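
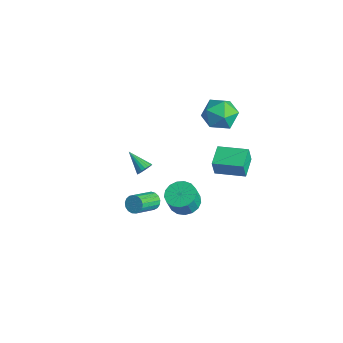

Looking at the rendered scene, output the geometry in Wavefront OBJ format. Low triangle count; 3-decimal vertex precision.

v -1.555 3.982 1.034
v -0.99 3.887 0.078
v -1.15 2.273 1.442
v -0.585 2.178 0.486
v -0.195 2.829 1.302
v -0.444 3.885 1.05
v -1.696 2.275 0.47
v -1.945 3.331 0.218
v -1.077 2.832 -0.271
v -0.149 3.175 0.244
v -1.991 2.985 1.276
v -1.063 3.328 1.791
v 3 -1.326 -1.003
v 3.779 -0.986 -1.002
v 3.939 -1.353 0.044
v 3.16 -1.694 0.043
v 3.542 -0.687 -0.861
v 3.702 -1.055 0.185
v 3.181 -0.534 -0.752
v 3.34 -0.902 0.294
v 2.778 -0.563 -0.701
v 2.938 -0.931 0.345
v 2.427 -0.767 -0.719
v 2.586 -1.135 0.327
v 2.206 -1.099 -0.802
v 2.366 -1.466 0.244
v 2.168 -1.483 -0.931
v 2.327 -1.85 0.115
v 2.32 -1.831 -1.077
v 2.48 -2.198 -0.031
v 2.628 -2.063 -1.205
v 2.788 -2.431 -0.159
v 3.021 -2.127 -1.288
v 3.181 -2.494 -0.242
v 3.41 -2.007 -1.305
v 3.569 -2.375 -0.259
v 3.704 -1.731 -1.253
v 3.864 -2.099 -0.207
v 3.838 -1.363 -1.144
v 3.997 -1.73 -0.098
v -1.993 -1.012 -3.042
v -1.725 -1.33 -2.747
v -3.167 -1.348 -2.338
v -1.713 -1.134 -2.633
v -1.756 -0.914 -2.601
v -1.847 -0.713 -2.655
v -1.966 -0.571 -2.786
v -2.09 -0.517 -2.968
v -2.195 -0.56 -3.164
v -2.26 -0.693 -3.336
v -2.272 -0.889 -3.45
v -2.229 -1.109 -3.483
v -2.139 -1.31 -3.429
v -2.02 -1.452 -3.297
v -1.895 -1.507 -3.116
v -1.79 -1.463 -2.919
v 2.639 0.618 0.149
v 2.667 0.424 1.13
v 1.713 1.493 0.348
v 1.74 1.299 1.329
v 3.8 1.801 0.351
v 3.827 1.607 1.332
v 2.873 2.676 0.55
v 2.901 2.482 1.531
v 2.949 -3.245 0.085
v 3.456 -3.17 -0.084
v 3.918 -4.42 0.745
v 3.411 -4.495 0.915
v 3.442 -3.031 0.133
v 3.904 -4.281 0.963
v 3.316 -2.941 0.34
v 3.778 -4.191 1.169
v 3.105 -2.92 0.488
v 3.567 -4.171 1.317
v 2.858 -2.974 0.544
v 3.32 -4.225 1.373
v 2.632 -3.09 0.495
v 3.094 -4.341 1.324
v 2.479 -3.242 0.352
v 2.941 -4.492 1.181
v 2.434 -3.394 0.148
v 2.896 -4.644 0.977
v 2.506 -3.512 -0.07
v 2.968 -4.762 0.759
v 2.68 -3.568 -0.253
v 3.142 -4.819 0.576
v 2.916 -3.551 -0.358
v 3.378 -4.802 0.471
v 3.159 -3.464 -0.361
v 3.621 -4.714 0.468
v 3.354 -3.326 -0.263
v 3.816 -4.576 0.567
f 1 12 6
f 1 6 2
f 1 2 8
f 1 8 11
f 1 11 12
f 2 6 10
f 6 12 5
f 12 11 3
f 11 8 7
f 8 2 9
f 4 10 5
f 4 5 3
f 4 3 7
f 4 7 9
f 4 9 10
f 5 10 6
f 3 5 12
f 7 3 11
f 9 7 8
f 10 9 2
f 14 13 17
f 14 17 15
f 15 17 18
f 15 18 16
f 17 13 19
f 17 19 18
f 18 19 20
f 18 20 16
f 19 13 21
f 19 21 20
f 20 21 22
f 20 22 16
f 21 13 23
f 21 23 22
f 22 23 24
f 22 24 16
f 23 13 25
f 23 25 24
f 24 25 26
f 24 26 16
f 25 13 27
f 25 27 26
f 26 27 28
f 26 28 16
f 27 13 29
f 27 29 28
f 28 29 30
f 28 30 16
f 29 13 31
f 29 31 30
f 30 31 32
f 30 32 16
f 31 13 33
f 31 33 32
f 32 33 34
f 32 34 16
f 33 13 35
f 33 35 34
f 34 35 36
f 34 36 16
f 35 13 37
f 35 37 36
f 36 37 38
f 36 38 16
f 37 13 39
f 37 39 38
f 38 39 40
f 38 40 16
f 39 13 14
f 39 14 40
f 40 14 15
f 40 15 16
f 42 41 44
f 42 44 43
f 44 41 45
f 44 45 43
f 45 41 46
f 45 46 43
f 46 41 47
f 46 47 43
f 47 41 48
f 47 48 43
f 48 41 49
f 48 49 43
f 49 41 50
f 49 50 43
f 50 41 51
f 50 51 43
f 51 41 52
f 51 52 43
f 52 41 53
f 52 53 43
f 53 41 54
f 53 54 43
f 54 41 55
f 54 55 43
f 55 41 56
f 55 56 43
f 56 41 42
f 56 42 43
f 58 60 57
f 61 58 57
f 57 60 59
f 59 61 57
f 58 64 60
f 62 58 61
f 62 64 58
f 60 64 59
f 63 61 59
f 59 64 63
f 63 62 61
f 64 62 63
f 66 65 69
f 66 69 67
f 67 69 70
f 67 70 68
f 69 65 71
f 69 71 70
f 70 71 72
f 70 72 68
f 71 65 73
f 71 73 72
f 72 73 74
f 72 74 68
f 73 65 75
f 73 75 74
f 74 75 76
f 74 76 68
f 75 65 77
f 75 77 76
f 76 77 78
f 76 78 68
f 77 65 79
f 77 79 78
f 78 79 80
f 78 80 68
f 79 65 81
f 79 81 80
f 80 81 82
f 80 82 68
f 81 65 83
f 81 83 82
f 82 83 84
f 82 84 68
f 83 65 85
f 83 85 84
f 84 85 86
f 84 86 68
f 85 65 87
f 85 87 86
f 86 87 88
f 86 88 68
f 87 65 89
f 87 89 88
f 88 89 90
f 88 90 68
f 89 65 91
f 89 91 90
f 90 91 92
f 90 92 68
f 91 65 66
f 91 66 92
f 92 66 67
f 92 67 68



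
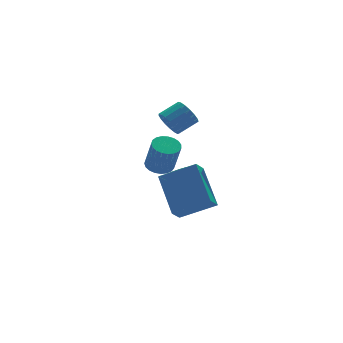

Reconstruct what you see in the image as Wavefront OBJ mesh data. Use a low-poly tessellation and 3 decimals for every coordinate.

v -1.073 -1.209 -4.466
v -0.424 -1.324 -4.262
v -0.638 -0.025 -2.85
v -1.287 0.089 -3.054
v -0.396 -1.08 -4.482
v -0.609 0.219 -3.071
v -0.522 -0.865 -4.699
v -0.736 0.434 -3.288
v -0.775 -0.73 -4.862
v -0.989 0.569 -3.451
v -1.097 -0.704 -4.935
v -1.31 0.595 -3.523
v -1.412 -0.794 -4.9
v -1.626 0.505 -3.488
v -1.65 -0.979 -4.765
v -1.864 0.32 -3.354
v -1.756 -1.217 -4.562
v -1.97 0.082 -3.151
v -1.706 -1.453 -4.337
v -1.919 -0.154 -2.926
v -1.51 -1.634 -4.141
v -1.724 -0.335 -2.73
v -1.214 -1.717 -4.02
v -1.428 -0.418 -2.609
v -0.886 -1.684 -4.001
v -1.1 -0.385 -2.589
v -0.601 -1.542 -4.088
v -0.815 -0.243 -2.677
v -3.663 -4.252 -2.865
v -3.462 -2.517 -1.56
v -3.136 -3.883 -3.436
v -2.936 -2.148 -2.132
v -2.264 -5.012 -2.068
v -2.064 -3.277 -0.764
v -1.738 -4.643 -2.64
v -1.537 -2.908 -1.335
v -3.791 -3.323 -0.392
v -3.281 -2.97 -0.277
v -3.22 -3.524 1.148
v -3.729 -3.877 1.032
v -3.476 -2.81 -0.206
v -3.415 -3.364 1.218
v -3.725 -2.738 -0.168
v -3.664 -3.292 1.257
v -3.985 -2.768 -0.168
v -3.924 -3.321 1.257
v -4.212 -2.893 -0.207
v -4.151 -3.447 1.218
v -4.366 -3.093 -0.278
v -4.305 -3.647 1.147
v -4.42 -3.333 -0.369
v -4.359 -3.886 1.056
v -4.365 -3.571 -0.464
v -4.304 -4.124 0.961
v -4.212 -3.766 -0.546
v -4.15 -4.32 0.878
v -3.985 -3.884 -0.602
v -3.924 -4.438 0.823
v -3.724 -3.906 -0.622
v -3.663 -4.46 0.803
v -3.476 -3.827 -0.602
v -3.414 -4.381 0.823
v -3.281 -3.661 -0.546
v -3.22 -4.214 0.879
v -3.175 -3.436 -0.463
v -3.114 -3.99 0.962
v -3.175 -3.192 -0.368
v -3.114 -3.746 1.057
v -1.076 1.413 -0.708
v -0.753 1.165 -1.302
v 0.239 1.22 -0.786
v -0.084 1.467 -0.192
v -0.75 1.507 -1.344
v 0.242 1.562 -0.827
v -0.822 1.828 -1.239
v 0.17 1.882 -0.723
v -0.953 2.053 -1.013
v 0.04 2.108 -0.497
v -1.111 2.132 -0.718
v -0.119 2.187 -0.201
v -1.261 2.046 -0.42
v -0.269 2.1 0.097
v -1.369 1.815 -0.188
v -0.377 1.869 0.329
v -1.41 1.491 -0.075
v -0.418 1.546 0.441
v -1.374 1.15 -0.108
v -0.382 1.205 0.409
v -1.27 0.869 -0.278
v -0.278 0.924 0.239
v -1.122 0.712 -0.547
v -0.13 0.767 -0.03
v -0.963 0.716 -0.852
v 0.029 0.771 -0.335
v -0.83 0.88 -1.125
v 0.163 0.934 -0.608
f 2 1 5
f 2 5 3
f 3 5 6
f 3 6 4
f 5 1 7
f 5 7 6
f 6 7 8
f 6 8 4
f 7 1 9
f 7 9 8
f 8 9 10
f 8 10 4
f 9 1 11
f 9 11 10
f 10 11 12
f 10 12 4
f 11 1 13
f 11 13 12
f 12 13 14
f 12 14 4
f 13 1 15
f 13 15 14
f 14 15 16
f 14 16 4
f 15 1 17
f 15 17 16
f 16 17 18
f 16 18 4
f 17 1 19
f 17 19 18
f 18 19 20
f 18 20 4
f 19 1 21
f 19 21 20
f 20 21 22
f 20 22 4
f 21 1 23
f 21 23 22
f 22 23 24
f 22 24 4
f 23 1 25
f 23 25 24
f 24 25 26
f 24 26 4
f 25 1 27
f 25 27 26
f 26 27 28
f 26 28 4
f 27 1 2
f 27 2 28
f 28 2 3
f 28 3 4
f 30 32 29
f 33 30 29
f 29 32 31
f 31 33 29
f 30 36 32
f 34 30 33
f 34 36 30
f 32 36 31
f 35 33 31
f 31 36 35
f 35 34 33
f 36 34 35
f 38 37 41
f 38 41 39
f 39 41 42
f 39 42 40
f 41 37 43
f 41 43 42
f 42 43 44
f 42 44 40
f 43 37 45
f 43 45 44
f 44 45 46
f 44 46 40
f 45 37 47
f 45 47 46
f 46 47 48
f 46 48 40
f 47 37 49
f 47 49 48
f 48 49 50
f 48 50 40
f 49 37 51
f 49 51 50
f 50 51 52
f 50 52 40
f 51 37 53
f 51 53 52
f 52 53 54
f 52 54 40
f 53 37 55
f 53 55 54
f 54 55 56
f 54 56 40
f 55 37 57
f 55 57 56
f 56 57 58
f 56 58 40
f 57 37 59
f 57 59 58
f 58 59 60
f 58 60 40
f 59 37 61
f 59 61 60
f 60 61 62
f 60 62 40
f 61 37 63
f 61 63 62
f 62 63 64
f 62 64 40
f 63 37 65
f 63 65 64
f 64 65 66
f 64 66 40
f 65 37 67
f 65 67 66
f 66 67 68
f 66 68 40
f 67 37 38
f 67 38 68
f 68 38 39
f 68 39 40
f 70 69 73
f 70 73 71
f 71 73 74
f 71 74 72
f 73 69 75
f 73 75 74
f 74 75 76
f 74 76 72
f 75 69 77
f 75 77 76
f 76 77 78
f 76 78 72
f 77 69 79
f 77 79 78
f 78 79 80
f 78 80 72
f 79 69 81
f 79 81 80
f 80 81 82
f 80 82 72
f 81 69 83
f 81 83 82
f 82 83 84
f 82 84 72
f 83 69 85
f 83 85 84
f 84 85 86
f 84 86 72
f 85 69 87
f 85 87 86
f 86 87 88
f 86 88 72
f 87 69 89
f 87 89 88
f 88 89 90
f 88 90 72
f 89 69 91
f 89 91 90
f 90 91 92
f 90 92 72
f 91 69 93
f 91 93 92
f 92 93 94
f 92 94 72
f 93 69 95
f 93 95 94
f 94 95 96
f 94 96 72
f 95 69 70
f 95 70 96
f 96 70 71
f 96 71 72



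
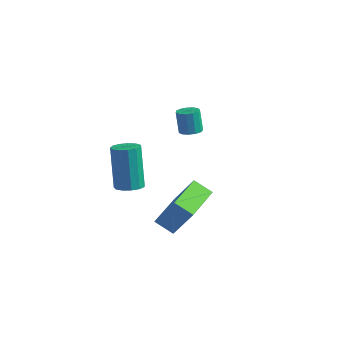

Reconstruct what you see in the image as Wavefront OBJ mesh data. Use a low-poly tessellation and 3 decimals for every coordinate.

v 1.617 -3.644 -0.872
v 2.064 -4.036 -0.695
v 1.589 -3.688 1.269
v 1.143 -3.296 1.092
v 2.212 -3.72 -0.715
v 1.738 -3.372 1.249
v 2.171 -3.38 -0.785
v 1.697 -3.032 1.179
v 1.955 -3.124 -0.882
v 1.48 -2.776 1.081
v 1.631 -3.033 -0.977
v 1.157 -2.685 0.987
v 1.303 -3.136 -1.038
v 0.828 -2.788 0.926
v 1.074 -3.4 -1.046
v 0.6 -3.052 0.918
v 1.018 -3.742 -0.999
v 0.544 -3.394 0.965
v 1.152 -4.052 -0.912
v 0.678 -3.704 1.052
v 1.434 -4.233 -0.812
v 0.96 -3.885 1.152
v 1.774 -4.227 -0.731
v 1.299 -3.879 1.233
v 0.093 2.008 -0.915
v 0.599 2.061 -0.807
v 0.353 2.144 0.303
v -0.153 2.092 0.195
v 0.495 2.332 -0.85
v 0.249 2.415 0.26
v 0.263 2.5 -0.914
v 0.018 2.583 0.196
v -0.022 2.512 -0.978
v -0.268 2.595 0.132
v -0.272 2.364 -1.022
v -0.517 2.447 0.088
v -0.405 2.103 -1.032
v -0.65 2.186 0.078
v -0.38 1.812 -1.005
v -0.626 1.896 0.105
v -0.206 1.584 -0.949
v -0.451 1.667 0.161
v 0.064 1.49 -0.883
v -0.182 1.573 0.227
v 0.343 1.561 -0.826
v 0.097 1.644 0.284
v 0.542 1.774 -0.798
v 0.296 1.857 0.312
v 2.347 -2.993 -2.972
v 3.18 -2.765 -1.602
v 1.728 -1.008 -2.927
v 2.561 -0.779 -1.556
v 3.119 -2.741 -3.484
v 3.952 -2.512 -2.113
v 2.5 -0.755 -3.438
v 3.333 -0.527 -2.068
f 2 1 5
f 2 5 3
f 3 5 6
f 3 6 4
f 5 1 7
f 5 7 6
f 6 7 8
f 6 8 4
f 7 1 9
f 7 9 8
f 8 9 10
f 8 10 4
f 9 1 11
f 9 11 10
f 10 11 12
f 10 12 4
f 11 1 13
f 11 13 12
f 12 13 14
f 12 14 4
f 13 1 15
f 13 15 14
f 14 15 16
f 14 16 4
f 15 1 17
f 15 17 16
f 16 17 18
f 16 18 4
f 17 1 19
f 17 19 18
f 18 19 20
f 18 20 4
f 19 1 21
f 19 21 20
f 20 21 22
f 20 22 4
f 21 1 23
f 21 23 22
f 22 23 24
f 22 24 4
f 23 1 2
f 23 2 24
f 24 2 3
f 24 3 4
f 26 25 29
f 26 29 27
f 27 29 30
f 27 30 28
f 29 25 31
f 29 31 30
f 30 31 32
f 30 32 28
f 31 25 33
f 31 33 32
f 32 33 34
f 32 34 28
f 33 25 35
f 33 35 34
f 34 35 36
f 34 36 28
f 35 25 37
f 35 37 36
f 36 37 38
f 36 38 28
f 37 25 39
f 37 39 38
f 38 39 40
f 38 40 28
f 39 25 41
f 39 41 40
f 40 41 42
f 40 42 28
f 41 25 43
f 41 43 42
f 42 43 44
f 42 44 28
f 43 25 45
f 43 45 44
f 44 45 46
f 44 46 28
f 45 25 47
f 45 47 46
f 46 47 48
f 46 48 28
f 47 25 26
f 47 26 48
f 48 26 27
f 48 27 28
f 50 52 49
f 53 50 49
f 49 52 51
f 51 53 49
f 50 56 52
f 54 50 53
f 54 56 50
f 52 56 51
f 55 53 51
f 51 56 55
f 55 54 53
f 56 54 55



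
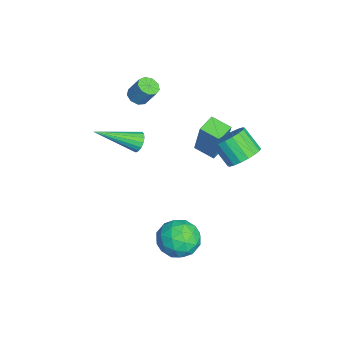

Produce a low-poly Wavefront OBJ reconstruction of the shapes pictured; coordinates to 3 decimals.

v 1.296 1.56 1.25
v 2.013 1.384 1.585
v 1.44 0.725 2.465
v 0.724 0.9 2.13
v 1.919 1.69 1.752
v 1.346 1.03 2.632
v 1.701 1.969 1.82
v 1.129 1.309 2.7
v 1.403 2.167 1.775
v 0.831 1.508 2.655
v 1.085 2.245 1.626
v 0.512 1.586 2.506
v 0.808 2.188 1.403
v 0.235 1.528 2.283
v 0.628 2.005 1.149
v 0.055 1.346 2.029
v 0.58 1.735 0.915
v 0.007 1.076 1.795
v 0.674 1.43 0.748
v 0.101 0.77 1.628
v 0.891 1.151 0.68
v 0.319 0.491 1.56
v 1.189 0.952 0.725
v 0.617 0.293 1.605
v 1.508 0.874 0.874
v 0.935 0.215 1.754
v 1.785 0.932 1.097
v 1.212 0.272 1.977
v 1.965 1.114 1.351
v 1.392 0.455 2.231
v 1.856 -0.56 -3.267
v 2.76 -0.541 -3.716
v 2.34 -1.819 -2.344
v 3.244 -1.8 -2.793
v 2.971 -1.048 -2.177
v 2.671 -0.271 -2.747
v 2.429 -2.089 -3.313
v 2.129 -1.312 -3.883
v 3.114 -1.486 -3.744
v 3.449 -0.843 -3.042
v 1.651 -1.517 -3.018
v 1.986 -0.874 -2.316
v 2.265 -0.441 -3.572
v 2.835 -1.919 -2.488
v 2.674 -1.478 -2.126
v 3.205 -1.467 -2.39
v 2.213 -0.281 -3.003
v 2.745 -0.27 -3.267
v 2.869 -0.568 -2.363
v 2.355 -2.09 -2.793
v 2.887 -2.079 -3.057
v 1.895 -0.893 -3.67
v 2.426 -0.882 -3.934
v 2.231 -1.792 -3.697
v 3.005 -0.985 -3.853
v 3.289 -1.724 -3.311
v 2.81 -1.895 -3.616
v 2.634 -1.438 -3.951
v 3.202 -0.607 -3.44
v 3.486 -1.346 -2.898
v 3.326 -0.904 -2.536
v 3.15 -0.447 -2.871
v 3.41 -1.162 -3.457
v 1.614 -1.014 -3.162
v 1.898 -1.753 -2.62
v 1.95 -1.913 -3.189
v 1.774 -1.456 -3.524
v 1.811 -0.636 -2.749
v 2.095 -1.375 -2.207
v 2.466 -0.922 -2.109
v 2.29 -0.465 -2.444
v 1.69 -1.198 -2.603
v -1.67 0.074 0.046
v -1.065 0.287 1.877
v -1.152 0.887 -0.22
v -0.548 1.1 1.611
v -0.952 -0.44 -0.131
v -0.348 -0.227 1.7
v -0.435 0.373 -0.397
v 0.17 0.586 1.434
v -3.103 -2.829 1.562
v -2.668 -3.13 1.594
v -2.402 -2.652 2.49
v -2.837 -2.351 2.458
v -2.595 -2.826 1.41
v -2.33 -2.348 2.306
v -2.76 -2.524 1.297
v -2.495 -2.045 2.194
v -3.085 -2.364 1.308
v -2.82 -1.886 2.205
v -3.419 -2.422 1.438
v -3.153 -1.944 2.334
v -3.604 -2.671 1.626
v -3.339 -2.192 2.522
v -3.555 -2.993 1.783
v -3.29 -2.515 2.68
v -3.294 -3.239 1.837
v -3.029 -2.761 2.734
v -2.944 -3.293 1.763
v -2.678 -2.815 2.659
v -1.396 -2.812 -0.099
v -0.982 -2.923 -0.429
v -1.124 -4.708 0.879
v -0.871 -2.804 -0.228
v -0.881 -2.686 0.002
v -1.008 -2.598 0.209
v -1.224 -2.558 0.345
v -1.479 -2.577 0.38
v -1.716 -2.65 0.304
v -1.879 -2.76 0.137
v -1.931 -2.882 -0.085
v -1.861 -2.988 -0.31
v -1.684 -3.054 -0.487
v -1.441 -3.064 -0.575
v -1.188 -3.017 -0.554
f 2 1 5
f 2 5 3
f 3 5 6
f 3 6 4
f 5 1 7
f 5 7 6
f 6 7 8
f 6 8 4
f 7 1 9
f 7 9 8
f 8 9 10
f 8 10 4
f 9 1 11
f 9 11 10
f 10 11 12
f 10 12 4
f 11 1 13
f 11 13 12
f 12 13 14
f 12 14 4
f 13 1 15
f 13 15 14
f 14 15 16
f 14 16 4
f 15 1 17
f 15 17 16
f 16 17 18
f 16 18 4
f 17 1 19
f 17 19 18
f 18 19 20
f 18 20 4
f 19 1 21
f 19 21 20
f 20 21 22
f 20 22 4
f 21 1 23
f 21 23 22
f 22 23 24
f 22 24 4
f 23 1 25
f 23 25 24
f 24 25 26
f 24 26 4
f 25 1 27
f 25 27 26
f 26 27 28
f 26 28 4
f 27 1 29
f 27 29 28
f 28 29 30
f 28 30 4
f 29 1 2
f 29 2 30
f 30 2 3
f 30 3 4
f 31 68 47
f 68 42 71
f 47 71 36
f 68 71 47
f 31 47 43
f 47 36 48
f 43 48 32
f 47 48 43
f 31 43 52
f 43 32 53
f 52 53 38
f 43 53 52
f 31 52 64
f 52 38 67
f 64 67 41
f 52 67 64
f 31 64 68
f 64 41 72
f 68 72 42
f 64 72 68
f 32 48 59
f 48 36 62
f 59 62 40
f 48 62 59
f 36 71 49
f 71 42 70
f 49 70 35
f 71 70 49
f 42 72 69
f 72 41 65
f 69 65 33
f 72 65 69
f 41 67 66
f 67 38 54
f 66 54 37
f 67 54 66
f 38 53 58
f 53 32 55
f 58 55 39
f 53 55 58
f 34 60 46
f 60 40 61
f 46 61 35
f 60 61 46
f 34 46 44
f 46 35 45
f 44 45 33
f 46 45 44
f 34 44 51
f 44 33 50
f 51 50 37
f 44 50 51
f 34 51 56
f 51 37 57
f 56 57 39
f 51 57 56
f 34 56 60
f 56 39 63
f 60 63 40
f 56 63 60
f 35 61 49
f 61 40 62
f 49 62 36
f 61 62 49
f 33 45 69
f 45 35 70
f 69 70 42
f 45 70 69
f 37 50 66
f 50 33 65
f 66 65 41
f 50 65 66
f 39 57 58
f 57 37 54
f 58 54 38
f 57 54 58
f 40 63 59
f 63 39 55
f 59 55 32
f 63 55 59
f 74 76 73
f 77 74 73
f 73 76 75
f 75 77 73
f 74 80 76
f 78 74 77
f 78 80 74
f 76 80 75
f 79 77 75
f 75 80 79
f 79 78 77
f 80 78 79
f 82 81 85
f 82 85 83
f 83 85 86
f 83 86 84
f 85 81 87
f 85 87 86
f 86 87 88
f 86 88 84
f 87 81 89
f 87 89 88
f 88 89 90
f 88 90 84
f 89 81 91
f 89 91 90
f 90 91 92
f 90 92 84
f 91 81 93
f 91 93 92
f 92 93 94
f 92 94 84
f 93 81 95
f 93 95 94
f 94 95 96
f 94 96 84
f 95 81 97
f 95 97 96
f 96 97 98
f 96 98 84
f 97 81 99
f 97 99 98
f 98 99 100
f 98 100 84
f 99 81 82
f 99 82 100
f 100 82 83
f 100 83 84
f 102 101 104
f 102 104 103
f 104 101 105
f 104 105 103
f 105 101 106
f 105 106 103
f 106 101 107
f 106 107 103
f 107 101 108
f 107 108 103
f 108 101 109
f 108 109 103
f 109 101 110
f 109 110 103
f 110 101 111
f 110 111 103
f 111 101 112
f 111 112 103
f 112 101 113
f 112 113 103
f 113 101 114
f 113 114 103
f 114 101 115
f 114 115 103
f 115 101 102
f 115 102 103



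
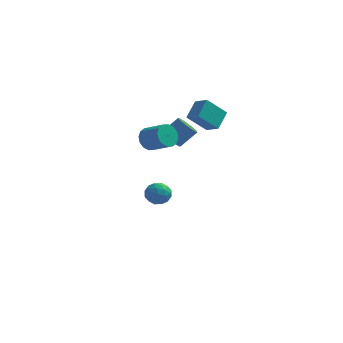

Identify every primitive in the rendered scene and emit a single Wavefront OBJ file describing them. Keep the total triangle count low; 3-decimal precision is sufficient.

v 1.885 0.286 2.024
v 2.284 -0.337 1.993
v 3.154 0.172 2.965
v 2.755 0.794 2.996
v 2.441 -0.105 1.731
v 3.311 0.403 2.704
v 2.45 0.231 1.548
v 3.319 0.74 2.521
v 2.307 0.582 1.492
v 3.176 1.091 2.465
v 2.051 0.854 1.579
v 2.92 1.362 2.552
v 1.751 0.973 1.785
v 2.62 1.482 2.757
v 1.486 0.908 2.055
v 2.356 1.417 3.027
v 1.329 0.677 2.316
v 2.199 1.185 3.289
v 1.321 0.34 2.499
v 2.19 0.849 3.472
v 1.464 -0.011 2.555
v 2.333 0.498 3.528
v 1.72 -0.282 2.468
v 2.589 0.226 3.441
v 2.02 -0.402 2.263
v 2.889 0.107 3.235
v -0.007 2.892 -3.358
v 0.585 3.493 -3.475
v 0.575 2.127 -4.345
v 1.167 2.728 -4.462
v 1.161 2.27 -3.744
v 0.801 2.743 -3.134
v 0.359 2.877 -4.686
v -0.001 3.35 -4.076
v 0.811 3.484 -4.296
v 1.307 3.109 -3.714
v -0.147 2.511 -4.106
v 0.349 2.136 -3.524
v 0.238 3.26 -3.329
v 0.922 2.36 -4.491
v 0.918 2.091 -4.068
v 1.266 2.445 -4.137
v 0.365 2.819 -3.129
v 0.713 3.172 -3.198
v 1.052 2.454 -3.356
v 0.447 2.448 -4.622
v 0.795 2.801 -4.691
v -0.106 3.175 -3.683
v 0.242 3.529 -3.752
v 0.108 3.166 -4.464
v 0.719 3.607 -3.881
v 1.061 3.158 -4.462
v 0.586 3.245 -4.593
v 0.374 3.523 -4.234
v 1.01 3.387 -3.539
v 1.352 2.937 -4.119
v 1.349 2.668 -3.697
v 1.137 2.946 -3.338
v 1.143 3.382 -4.021
v -0.192 2.683 -3.701
v 0.15 2.233 -4.281
v 0.023 2.674 -4.482
v -0.189 2.952 -4.123
v 0.099 2.462 -3.358
v 0.441 2.013 -3.939
v 0.786 2.097 -3.586
v 0.574 2.375 -3.227
v 0.017 2.238 -3.799
v 1.267 -2.415 3.337
v 1.718 -2.238 2.713
v 2.884 -2.787 3.4
v 2.433 -2.965 4.023
v 1.734 -1.906 2.952
v 2.899 -2.456 3.639
v 1.624 -1.711 3.295
v 2.789 -2.261 3.981
v 1.419 -1.705 3.648
v 2.584 -2.255 4.335
v 1.173 -1.889 3.918
v 2.338 -2.439 4.605
v 0.952 -2.214 4.033
v 2.118 -2.764 4.719
v 0.816 -2.593 3.96
v 1.982 -3.142 4.647
v 0.801 -2.924 3.721
v 1.966 -3.474 4.408
v 0.911 -3.119 3.379
v 2.076 -3.669 4.065
v 1.116 -3.125 3.025
v 2.281 -3.675 3.712
v 1.362 -2.941 2.755
v 2.527 -3.491 3.442
v 1.582 -2.616 2.641
v 2.748 -3.166 3.327
v 3.383 0.596 3.885
v 3.663 1.689 4.663
v 2.611 1.112 3.439
v 2.891 2.204 4.217
v 4.429 1.156 2.723
v 4.709 2.248 3.501
v 3.657 1.671 2.277
v 3.937 2.764 3.055
f 2 1 5
f 2 5 3
f 3 5 6
f 3 6 4
f 5 1 7
f 5 7 6
f 6 7 8
f 6 8 4
f 7 1 9
f 7 9 8
f 8 9 10
f 8 10 4
f 9 1 11
f 9 11 10
f 10 11 12
f 10 12 4
f 11 1 13
f 11 13 12
f 12 13 14
f 12 14 4
f 13 1 15
f 13 15 14
f 14 15 16
f 14 16 4
f 15 1 17
f 15 17 16
f 16 17 18
f 16 18 4
f 17 1 19
f 17 19 18
f 18 19 20
f 18 20 4
f 19 1 21
f 19 21 20
f 20 21 22
f 20 22 4
f 21 1 23
f 21 23 22
f 22 23 24
f 22 24 4
f 23 1 25
f 23 25 24
f 24 25 26
f 24 26 4
f 25 1 2
f 25 2 26
f 26 2 3
f 26 3 4
f 27 64 43
f 64 38 67
f 43 67 32
f 64 67 43
f 27 43 39
f 43 32 44
f 39 44 28
f 43 44 39
f 27 39 48
f 39 28 49
f 48 49 34
f 39 49 48
f 27 48 60
f 48 34 63
f 60 63 37
f 48 63 60
f 27 60 64
f 60 37 68
f 64 68 38
f 60 68 64
f 28 44 55
f 44 32 58
f 55 58 36
f 44 58 55
f 32 67 45
f 67 38 66
f 45 66 31
f 67 66 45
f 38 68 65
f 68 37 61
f 65 61 29
f 68 61 65
f 37 63 62
f 63 34 50
f 62 50 33
f 63 50 62
f 34 49 54
f 49 28 51
f 54 51 35
f 49 51 54
f 30 56 42
f 56 36 57
f 42 57 31
f 56 57 42
f 30 42 40
f 42 31 41
f 40 41 29
f 42 41 40
f 30 40 47
f 40 29 46
f 47 46 33
f 40 46 47
f 30 47 52
f 47 33 53
f 52 53 35
f 47 53 52
f 30 52 56
f 52 35 59
f 56 59 36
f 52 59 56
f 31 57 45
f 57 36 58
f 45 58 32
f 57 58 45
f 29 41 65
f 41 31 66
f 65 66 38
f 41 66 65
f 33 46 62
f 46 29 61
f 62 61 37
f 46 61 62
f 35 53 54
f 53 33 50
f 54 50 34
f 53 50 54
f 36 59 55
f 59 35 51
f 55 51 28
f 59 51 55
f 70 69 73
f 70 73 71
f 71 73 74
f 71 74 72
f 73 69 75
f 73 75 74
f 74 75 76
f 74 76 72
f 75 69 77
f 75 77 76
f 76 77 78
f 76 78 72
f 77 69 79
f 77 79 78
f 78 79 80
f 78 80 72
f 79 69 81
f 79 81 80
f 80 81 82
f 80 82 72
f 81 69 83
f 81 83 82
f 82 83 84
f 82 84 72
f 83 69 85
f 83 85 84
f 84 85 86
f 84 86 72
f 85 69 87
f 85 87 86
f 86 87 88
f 86 88 72
f 87 69 89
f 87 89 88
f 88 89 90
f 88 90 72
f 89 69 91
f 89 91 90
f 90 91 92
f 90 92 72
f 91 69 93
f 91 93 92
f 92 93 94
f 92 94 72
f 93 69 70
f 93 70 94
f 94 70 71
f 94 71 72
f 96 98 95
f 99 96 95
f 95 98 97
f 97 99 95
f 96 102 98
f 100 96 99
f 100 102 96
f 98 102 97
f 101 99 97
f 97 102 101
f 101 100 99
f 102 100 101



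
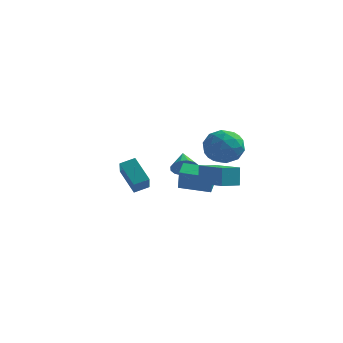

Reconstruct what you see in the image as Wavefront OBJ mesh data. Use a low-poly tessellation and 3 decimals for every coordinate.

v 0.403 -1.178 -2.834
v 0.597 -1.558 -1.501
v 0.291 -0.159 -2.528
v 0.485 -0.539 -1.195
v 2.215 -0.921 -3.025
v 2.409 -1.301 -1.692
v 2.103 0.098 -2.719
v 2.297 -0.282 -1.386
v -3.473 2.313 -5.282
v -3.092 1.271 -4.158
v -4.641 3.156 -4.104
v -4.26 2.113 -2.98
v -2.74 2.907 -4.98
v -2.359 1.864 -3.856
v -3.908 3.749 -3.802
v -3.527 2.707 -2.678
v 0.169 0.631 -2.096
v 0.634 1.086 -2.578
v -0.329 1.789 -1.484
v 0.273 1.041 -2.787
v -0.116 0.886 -2.81
v -0.429 0.663 -2.642
v -0.581 0.432 -2.327
v -0.533 0.253 -1.951
v -0.297 0.177 -1.613
v 0.064 0.222 -1.405
v 0.453 0.376 -1.382
v 0.766 0.6 -1.55
v 0.919 0.831 -1.864
v 0.87 1.009 -2.24
v 2.956 -0.406 0.57
v 3.745 -0.777 1.422
v 2.475 -2.283 0.198
v 3.264 -2.654 1.05
v 2.248 -2.062 1.376
v 2.546 -0.902 1.606
v 3.674 -2.158 0.014
v 3.972 -0.998 0.244
v 4.189 -1.86 1.079
v 3.308 -1.801 1.92
v 2.912 -1.259 -0.3
v 2.031 -1.2 0.541
v 3.393 -0.427 1.029
v 2.827 -2.633 0.591
v 2.23 -2.285 0.782
v 2.694 -2.504 1.284
v 2.688 -0.5 1.137
v 3.152 -0.718 1.638
v 2.272 -1.474 1.61
v 3.068 -2.342 -0.018
v 3.532 -2.56 0.483
v 3.526 -0.556 0.336
v 3.99 -0.775 0.838
v 3.948 -1.586 0.01
v 4.118 -1.282 1.328
v 3.835 -2.385 1.109
v 4.076 -2.093 0.5
v 4.251 -1.411 0.636
v 3.6 -1.247 1.823
v 3.317 -2.35 1.604
v 2.72 -2.002 1.795
v 2.895 -1.32 1.93
v 3.861 -1.883 1.621
v 2.903 -0.71 0.016
v 2.62 -1.813 -0.203
v 3.325 -1.74 -0.31
v 3.5 -1.058 -0.175
v 2.385 -0.675 0.511
v 2.102 -1.778 0.292
v 1.969 -1.649 0.984
v 2.144 -0.967 1.12
v 2.359 -1.177 -0.001
v 3.89 -4.294 -0.868
v 3.782 -3.922 0.268
v 2.209 -3.076 -1.427
v 2.101 -2.703 -0.291
v 4.599 -3.417 -1.089
v 4.491 -3.044 0.047
v 2.918 -2.198 -1.648
v 2.81 -1.826 -0.512
f 2 4 1
f 5 2 1
f 1 4 3
f 3 5 1
f 2 8 4
f 6 2 5
f 6 8 2
f 4 8 3
f 7 5 3
f 3 8 7
f 7 6 5
f 8 6 7
f 10 12 9
f 13 10 9
f 9 12 11
f 11 13 9
f 10 16 12
f 14 10 13
f 14 16 10
f 12 16 11
f 15 13 11
f 11 16 15
f 15 14 13
f 16 14 15
f 18 17 20
f 18 20 19
f 20 17 21
f 20 21 19
f 21 17 22
f 21 22 19
f 22 17 23
f 22 23 19
f 23 17 24
f 23 24 19
f 24 17 25
f 24 25 19
f 25 17 26
f 25 26 19
f 26 17 27
f 26 27 19
f 27 17 28
f 27 28 19
f 28 17 29
f 28 29 19
f 29 17 30
f 29 30 19
f 30 17 18
f 30 18 19
f 31 68 47
f 68 42 71
f 47 71 36
f 68 71 47
f 31 47 43
f 47 36 48
f 43 48 32
f 47 48 43
f 31 43 52
f 43 32 53
f 52 53 38
f 43 53 52
f 31 52 64
f 52 38 67
f 64 67 41
f 52 67 64
f 31 64 68
f 64 41 72
f 68 72 42
f 64 72 68
f 32 48 59
f 48 36 62
f 59 62 40
f 48 62 59
f 36 71 49
f 71 42 70
f 49 70 35
f 71 70 49
f 42 72 69
f 72 41 65
f 69 65 33
f 72 65 69
f 41 67 66
f 67 38 54
f 66 54 37
f 67 54 66
f 38 53 58
f 53 32 55
f 58 55 39
f 53 55 58
f 34 60 46
f 60 40 61
f 46 61 35
f 60 61 46
f 34 46 44
f 46 35 45
f 44 45 33
f 46 45 44
f 34 44 51
f 44 33 50
f 51 50 37
f 44 50 51
f 34 51 56
f 51 37 57
f 56 57 39
f 51 57 56
f 34 56 60
f 56 39 63
f 60 63 40
f 56 63 60
f 35 61 49
f 61 40 62
f 49 62 36
f 61 62 49
f 33 45 69
f 45 35 70
f 69 70 42
f 45 70 69
f 37 50 66
f 50 33 65
f 66 65 41
f 50 65 66
f 39 57 58
f 57 37 54
f 58 54 38
f 57 54 58
f 40 63 59
f 63 39 55
f 59 55 32
f 63 55 59
f 74 76 73
f 77 74 73
f 73 76 75
f 75 77 73
f 74 80 76
f 78 74 77
f 78 80 74
f 76 80 75
f 79 77 75
f 75 80 79
f 79 78 77
f 80 78 79



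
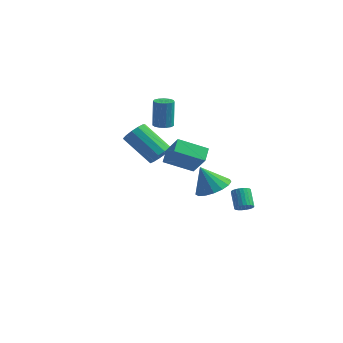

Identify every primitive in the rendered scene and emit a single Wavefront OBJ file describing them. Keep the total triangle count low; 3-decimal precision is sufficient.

v -1.817 3.704 0.408
v -1.265 3.57 0.453
v -1.351 3.782 2.137
v -1.903 3.916 2.092
v -1.278 3.888 0.412
v -1.363 4.101 2.096
v -1.462 4.148 0.37
v -1.548 4.361 2.054
v -1.759 4.266 0.34
v -1.844 4.479 2.024
v -2.074 4.207 0.331
v -2.16 4.419 2.016
v -2.308 3.987 0.347
v -2.394 4.2 2.031
v -2.386 3.677 0.382
v -2.472 3.89 2.067
v -2.283 3.376 0.425
v -2.369 3.589 2.11
v -2.033 3.179 0.463
v -2.118 3.392 2.148
v -1.714 3.148 0.483
v -1.799 3.361 2.168
v -1.427 3.294 0.479
v -1.513 3.507 2.164
v 3.686 2.41 -3.736
v 4.073 2.328 -3.398
v 3.521 2.988 -2.606
v 3.134 3.07 -2.944
v 4.138 2.496 -3.493
v 3.585 3.156 -2.701
v 4.134 2.65 -3.624
v 3.581 3.31 -2.832
v 4.061 2.768 -3.773
v 3.509 3.428 -2.981
v 3.932 2.831 -3.916
v 3.38 3.492 -3.124
v 3.765 2.83 -4.031
v 3.213 3.491 -3.239
v 3.587 2.766 -4.102
v 3.034 3.426 -3.31
v 3.423 2.647 -4.117
v 2.87 3.307 -3.325
v 3.299 2.492 -4.074
v 2.747 3.152 -3.282
v 3.235 2.324 -3.979
v 2.682 2.984 -3.187
v 3.239 2.17 -3.848
v 2.686 2.83 -3.056
v 3.311 2.052 -3.699
v 2.759 2.712 -2.907
v 3.44 1.988 -3.556
v 2.888 2.649 -2.764
v 3.607 1.989 -3.441
v 3.055 2.65 -2.649
v 3.786 2.054 -3.37
v 3.233 2.714 -2.578
v 3.95 2.173 -3.355
v 3.397 2.833 -2.563
v 3.807 -1.275 -0.4
v 4.578 -1.793 -0.089
v 3.153 -1.445 0.94
v 4.689 -1.351 0.021
v 4.597 -0.891 0.034
v 4.324 -0.519 -0.052
v 3.933 -0.321 -0.218
v 3.512 -0.341 -0.425
v 3.16 -0.575 -0.627
v 2.955 -0.97 -0.777
v 2.946 -1.435 -0.84
v 3.133 -1.863 -0.802
v 3.475 -2.157 -0.673
v 3.893 -2.248 -0.48
v 4.291 -2.117 -0.27
v 0.23 1.214 0.104
v 0.005 2.002 0.565
v -0.716 1.685 -1.163
v -0.941 2.473 -0.703
v 1.601 2.027 -0.617
v 1.376 2.815 -0.157
v 0.655 2.498 -1.885
v 0.43 3.286 -1.424
v -1.729 3.261 -1.676
v -1.356 3.783 -1.25
v -3.078 3.94 0.063
v -3.451 3.419 -0.364
v -1.569 4.005 -1.556
v -3.291 4.162 -0.243
v -1.833 3.991 -1.9
v -3.554 4.148 -0.588
v -2.064 3.745 -2.173
v -3.785 3.903 -0.861
v -2.188 3.346 -2.288
v -3.91 3.503 -0.976
v -2.167 2.92 -2.209
v -3.888 3.077 -0.897
v -2.007 2.602 -1.961
v -3.728 2.76 -0.649
v -1.759 2.494 -1.622
v -3.48 2.651 -0.31
v -1.501 2.629 -1.3
v -3.222 2.787 0.012
v -1.316 2.965 -1.098
v -3.037 3.123 0.214
v -1.262 3.395 -1.079
v -2.983 3.553 0.233
f 2 1 5
f 2 5 3
f 3 5 6
f 3 6 4
f 5 1 7
f 5 7 6
f 6 7 8
f 6 8 4
f 7 1 9
f 7 9 8
f 8 9 10
f 8 10 4
f 9 1 11
f 9 11 10
f 10 11 12
f 10 12 4
f 11 1 13
f 11 13 12
f 12 13 14
f 12 14 4
f 13 1 15
f 13 15 14
f 14 15 16
f 14 16 4
f 15 1 17
f 15 17 16
f 16 17 18
f 16 18 4
f 17 1 19
f 17 19 18
f 18 19 20
f 18 20 4
f 19 1 21
f 19 21 20
f 20 21 22
f 20 22 4
f 21 1 23
f 21 23 22
f 22 23 24
f 22 24 4
f 23 1 2
f 23 2 24
f 24 2 3
f 24 3 4
f 26 25 29
f 26 29 27
f 27 29 30
f 27 30 28
f 29 25 31
f 29 31 30
f 30 31 32
f 30 32 28
f 31 25 33
f 31 33 32
f 32 33 34
f 32 34 28
f 33 25 35
f 33 35 34
f 34 35 36
f 34 36 28
f 35 25 37
f 35 37 36
f 36 37 38
f 36 38 28
f 37 25 39
f 37 39 38
f 38 39 40
f 38 40 28
f 39 25 41
f 39 41 40
f 40 41 42
f 40 42 28
f 41 25 43
f 41 43 42
f 42 43 44
f 42 44 28
f 43 25 45
f 43 45 44
f 44 45 46
f 44 46 28
f 45 25 47
f 45 47 46
f 46 47 48
f 46 48 28
f 47 25 49
f 47 49 48
f 48 49 50
f 48 50 28
f 49 25 51
f 49 51 50
f 50 51 52
f 50 52 28
f 51 25 53
f 51 53 52
f 52 53 54
f 52 54 28
f 53 25 55
f 53 55 54
f 54 55 56
f 54 56 28
f 55 25 57
f 55 57 56
f 56 57 58
f 56 58 28
f 57 25 26
f 57 26 58
f 58 26 27
f 58 27 28
f 60 59 62
f 60 62 61
f 62 59 63
f 62 63 61
f 63 59 64
f 63 64 61
f 64 59 65
f 64 65 61
f 65 59 66
f 65 66 61
f 66 59 67
f 66 67 61
f 67 59 68
f 67 68 61
f 68 59 69
f 68 69 61
f 69 59 70
f 69 70 61
f 70 59 71
f 70 71 61
f 71 59 72
f 71 72 61
f 72 59 73
f 72 73 61
f 73 59 60
f 73 60 61
f 75 77 74
f 78 75 74
f 74 77 76
f 76 78 74
f 75 81 77
f 79 75 78
f 79 81 75
f 77 81 76
f 80 78 76
f 76 81 80
f 80 79 78
f 81 79 80
f 83 82 86
f 83 86 84
f 84 86 87
f 84 87 85
f 86 82 88
f 86 88 87
f 87 88 89
f 87 89 85
f 88 82 90
f 88 90 89
f 89 90 91
f 89 91 85
f 90 82 92
f 90 92 91
f 91 92 93
f 91 93 85
f 92 82 94
f 92 94 93
f 93 94 95
f 93 95 85
f 94 82 96
f 94 96 95
f 95 96 97
f 95 97 85
f 96 82 98
f 96 98 97
f 97 98 99
f 97 99 85
f 98 82 100
f 98 100 99
f 99 100 101
f 99 101 85
f 100 82 102
f 100 102 101
f 101 102 103
f 101 103 85
f 102 82 104
f 102 104 103
f 103 104 105
f 103 105 85
f 104 82 83
f 104 83 105
f 105 83 84
f 105 84 85



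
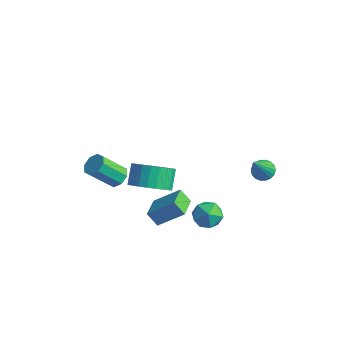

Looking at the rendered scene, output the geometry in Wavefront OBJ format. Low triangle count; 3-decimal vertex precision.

v -1.272 -1.381 -0.196
v -0.684 -1.656 -0.155
v -1.241 -2.654 1.117
v -1.828 -2.379 1.076
v -0.729 -1.257 0.139
v -1.285 -2.256 1.411
v -1.091 -0.93 0.237
v -1.647 -1.929 1.508
v -1.559 -0.868 0.081
v -2.116 -1.866 1.353
v -1.859 -1.106 -0.237
v -2.416 -2.104 1.035
v -1.815 -1.504 -0.531
v -2.371 -2.503 0.741
v -1.453 -1.831 -0.628
v -2.009 -2.83 0.643
v -0.984 -1.894 -0.473
v -1.541 -2.892 0.799
v 3.158 4.153 -0.445
v 3.667 4.487 -0.326
v 3.542 2.967 1.245
v 3.471 4.622 -0.187
v 3.213 4.664 -0.099
v 2.944 4.605 -0.079
v 2.718 4.456 -0.132
v 2.579 4.248 -0.247
v 2.554 4.02 -0.401
v 2.65 3.819 -0.564
v 2.846 3.684 -0.703
v 3.104 3.641 -0.792
v 3.373 3.7 -0.811
v 3.599 3.849 -0.758
v 3.738 4.058 -0.643
v 3.762 4.285 -0.489
v 0.589 -0.091 -2.657
v 0.06 -0.264 -1.988
v 1.575 0.757 -1.657
v 1.046 0.583 -0.988
v 1.294 -1.223 -2.392
v 0.765 -1.397 -1.723
v 2.28 -0.376 -1.392
v 1.751 -0.549 -0.723
v 2.151 -2.534 2.151
v 3.11 -2.216 2.395
v 2.669 -1.528 3.233
v 1.709 -1.846 2.989
v 3.005 -1.942 2.115
v 2.564 -1.254 2.953
v 2.77 -1.758 1.84
v 2.329 -1.07 2.678
v 2.44 -1.692 1.613
v 1.999 -1.005 2.45
v 2.066 -1.755 1.467
v 1.625 -1.067 2.305
v 1.706 -1.936 1.426
v 1.265 -1.248 2.263
v 1.412 -2.208 1.495
v 0.971 -1.52 2.333
v 1.232 -2.53 1.664
v 0.791 -1.842 2.501
v 1.191 -2.852 1.907
v 0.75 -2.164 2.745
v 1.296 -3.126 2.187
v 0.855 -2.438 3.025
v 1.531 -3.31 2.462
v 1.09 -2.622 3.3
v 1.861 -3.375 2.69
v 1.42 -2.688 3.527
v 2.235 -3.313 2.835
v 1.794 -2.625 3.673
v 2.595 -3.132 2.877
v 2.154 -2.444 3.714
v 2.889 -2.86 2.807
v 2.448 -2.172 3.645
v 3.069 -2.538 2.639
v 2.628 -1.85 3.476
v 3.13 1.241 -1.545
v 3.473 0.682 -2.121
v 2.587 0.158 -0.819
v 2.93 -0.401 -1.395
v 3.452 0.049 -0.859
v 3.788 0.718 -1.308
v 2.272 0.122 -1.632
v 2.608 0.791 -2.081
v 2.943 -0.009 -2.175
v 3.672 -0.054 -1.697
v 2.388 0.894 -1.243
v 3.117 0.849 -0.765
f 2 1 5
f 2 5 3
f 3 5 6
f 3 6 4
f 5 1 7
f 5 7 6
f 6 7 8
f 6 8 4
f 7 1 9
f 7 9 8
f 8 9 10
f 8 10 4
f 9 1 11
f 9 11 10
f 10 11 12
f 10 12 4
f 11 1 13
f 11 13 12
f 12 13 14
f 12 14 4
f 13 1 15
f 13 15 14
f 14 15 16
f 14 16 4
f 15 1 17
f 15 17 16
f 16 17 18
f 16 18 4
f 17 1 2
f 17 2 18
f 18 2 3
f 18 3 4
f 20 19 22
f 20 22 21
f 22 19 23
f 22 23 21
f 23 19 24
f 23 24 21
f 24 19 25
f 24 25 21
f 25 19 26
f 25 26 21
f 26 19 27
f 26 27 21
f 27 19 28
f 27 28 21
f 28 19 29
f 28 29 21
f 29 19 30
f 29 30 21
f 30 19 31
f 30 31 21
f 31 19 32
f 31 32 21
f 32 19 33
f 32 33 21
f 33 19 34
f 33 34 21
f 34 19 20
f 34 20 21
f 36 38 35
f 39 36 35
f 35 38 37
f 37 39 35
f 36 42 38
f 40 36 39
f 40 42 36
f 38 42 37
f 41 39 37
f 37 42 41
f 41 40 39
f 42 40 41
f 44 43 47
f 44 47 45
f 45 47 48
f 45 48 46
f 47 43 49
f 47 49 48
f 48 49 50
f 48 50 46
f 49 43 51
f 49 51 50
f 50 51 52
f 50 52 46
f 51 43 53
f 51 53 52
f 52 53 54
f 52 54 46
f 53 43 55
f 53 55 54
f 54 55 56
f 54 56 46
f 55 43 57
f 55 57 56
f 56 57 58
f 56 58 46
f 57 43 59
f 57 59 58
f 58 59 60
f 58 60 46
f 59 43 61
f 59 61 60
f 60 61 62
f 60 62 46
f 61 43 63
f 61 63 62
f 62 63 64
f 62 64 46
f 63 43 65
f 63 65 64
f 64 65 66
f 64 66 46
f 65 43 67
f 65 67 66
f 66 67 68
f 66 68 46
f 67 43 69
f 67 69 68
f 68 69 70
f 68 70 46
f 69 43 71
f 69 71 70
f 70 71 72
f 70 72 46
f 71 43 73
f 71 73 72
f 72 73 74
f 72 74 46
f 73 43 75
f 73 75 74
f 74 75 76
f 74 76 46
f 75 43 44
f 75 44 76
f 76 44 45
f 76 45 46
f 77 88 82
f 77 82 78
f 77 78 84
f 77 84 87
f 77 87 88
f 78 82 86
f 82 88 81
f 88 87 79
f 87 84 83
f 84 78 85
f 80 86 81
f 80 81 79
f 80 79 83
f 80 83 85
f 80 85 86
f 81 86 82
f 79 81 88
f 83 79 87
f 85 83 84
f 86 85 78



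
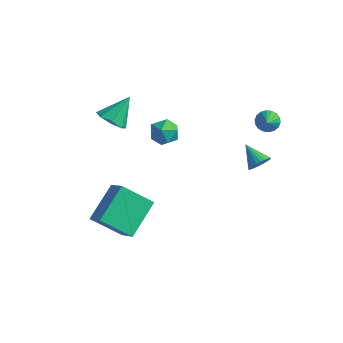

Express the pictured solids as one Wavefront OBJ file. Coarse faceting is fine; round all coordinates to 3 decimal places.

v -2.793 -4.719 -2.934
v -2.9 -2.877 -1.811
v -1.462 -3.972 -4.032
v -1.569 -2.13 -2.91
v -1.771 -5.21 -2.03
v -1.878 -3.368 -0.908
v -0.44 -4.463 -3.129
v -0.547 -2.621 -2.006
v 2.648 2.059 2.439
v 3.198 2.164 2.197
v 3.452 0.761 3.701
v 3.183 2.349 2.396
v 3.062 2.475 2.604
v 2.859 2.519 2.779
v 2.614 2.472 2.886
v 2.376 2.343 2.906
v 2.192 2.158 2.833
v 2.098 1.953 2.682
v 2.113 1.769 2.483
v 2.234 1.642 2.275
v 2.436 1.598 2.1
v 2.681 1.645 1.993
v 2.919 1.774 1.973
v 3.104 1.959 2.046
v 3.321 0.456 0.775
v 3.55 0.181 1.281
v 2.279 0.784 1.425
v 3.636 0.405 1.307
v 3.674 0.638 1.251
v 3.659 0.842 1.123
v 3.592 0.988 0.942
v 3.484 1.053 0.736
v 3.35 1.027 0.535
v 3.213 0.914 0.372
v 3.092 0.732 0.269
v 3.005 0.507 0.244
v 2.967 0.275 0.3
v 2.982 0.07 0.428
v 3.049 -0.076 0.609
v 3.158 -0.141 0.815
v 3.291 -0.115 1.015
v 3.428 -0.002 1.179
v -3.469 2.411 -2.162
v -2.658 2.175 -1.986
v -3.922 1.665 -1.074
v -3.111 1.429 -0.898
v -3.357 2.247 -0.781
v -3.077 2.708 -1.454
v -3.503 1.132 -1.606
v -3.223 1.593 -2.279
v -2.679 1.385 -1.643
v -2.589 2.074 -1.133
v -3.991 1.766 -1.927
v -3.901 2.455 -1.417
v -3.395 -2.147 2.37
v -2.7 -1.907 1.963
v -3.085 -1.073 3.53
v -3.217 -1.569 1.788
v -3.839 -1.569 1.953
v -4.2 -1.907 2.363
v -4.089 -2.386 2.778
v -3.572 -2.725 2.953
v -2.951 -2.725 2.788
v -2.59 -2.386 2.378
f 2 4 1
f 5 2 1
f 1 4 3
f 3 5 1
f 2 8 4
f 6 2 5
f 6 8 2
f 4 8 3
f 7 5 3
f 3 8 7
f 7 6 5
f 8 6 7
f 10 9 12
f 10 12 11
f 12 9 13
f 12 13 11
f 13 9 14
f 13 14 11
f 14 9 15
f 14 15 11
f 15 9 16
f 15 16 11
f 16 9 17
f 16 17 11
f 17 9 18
f 17 18 11
f 18 9 19
f 18 19 11
f 19 9 20
f 19 20 11
f 20 9 21
f 20 21 11
f 21 9 22
f 21 22 11
f 22 9 23
f 22 23 11
f 23 9 24
f 23 24 11
f 24 9 10
f 24 10 11
f 26 25 28
f 26 28 27
f 28 25 29
f 28 29 27
f 29 25 30
f 29 30 27
f 30 25 31
f 30 31 27
f 31 25 32
f 31 32 27
f 32 25 33
f 32 33 27
f 33 25 34
f 33 34 27
f 34 25 35
f 34 35 27
f 35 25 36
f 35 36 27
f 36 25 37
f 36 37 27
f 37 25 38
f 37 38 27
f 38 25 39
f 38 39 27
f 39 25 40
f 39 40 27
f 40 25 41
f 40 41 27
f 41 25 42
f 41 42 27
f 42 25 26
f 42 26 27
f 43 54 48
f 43 48 44
f 43 44 50
f 43 50 53
f 43 53 54
f 44 48 52
f 48 54 47
f 54 53 45
f 53 50 49
f 50 44 51
f 46 52 47
f 46 47 45
f 46 45 49
f 46 49 51
f 46 51 52
f 47 52 48
f 45 47 54
f 49 45 53
f 51 49 50
f 52 51 44
f 56 55 58
f 56 58 57
f 58 55 59
f 58 59 57
f 59 55 60
f 59 60 57
f 60 55 61
f 60 61 57
f 61 55 62
f 61 62 57
f 62 55 63
f 62 63 57
f 63 55 64
f 63 64 57
f 64 55 56
f 64 56 57



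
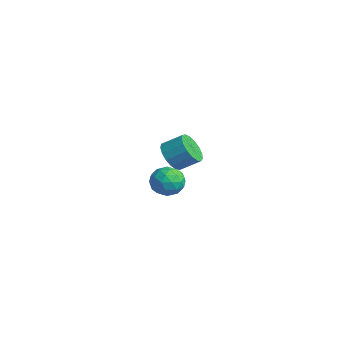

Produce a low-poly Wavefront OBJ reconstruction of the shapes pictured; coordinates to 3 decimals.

v 3.328 -1.308 1.464
v 3.866 -1.646 2.275
v 2.154 -2.454 1.765
v 2.692 -2.792 2.576
v 2.246 -1.864 2.605
v 2.971 -1.156 2.419
v 3.049 -2.944 1.621
v 3.774 -2.236 1.435
v 3.694 -2.658 2.372
v 3.197 -1.99 2.98
v 2.823 -2.11 1.06
v 2.326 -1.442 1.668
v 3.7 -1.377 1.843
v 2.32 -2.723 2.197
v 2.058 -2.178 2.214
v 2.374 -2.377 2.691
v 3.174 -1.088 1.928
v 3.49 -1.287 2.404
v 2.538 -1.415 2.598
v 2.53 -2.813 1.636
v 2.846 -3.012 2.112
v 3.646 -1.723 1.349
v 3.962 -1.922 1.826
v 3.482 -2.685 1.442
v 3.915 -2.17 2.377
v 3.225 -2.843 2.554
v 3.435 -2.933 1.993
v 3.861 -2.517 1.883
v 3.623 -1.777 2.734
v 2.933 -2.451 2.911
v 2.671 -1.905 2.928
v 3.097 -1.489 2.819
v 3.522 -2.372 2.791
v 3.087 -1.649 1.129
v 2.397 -2.323 1.306
v 2.923 -2.611 1.221
v 3.349 -2.195 1.112
v 2.795 -1.257 1.486
v 2.105 -1.93 1.663
v 2.159 -1.583 2.157
v 2.585 -1.167 2.047
v 2.498 -1.728 1.249
v -4.29 1.239 -0.147
v -3.377 1.143 -0.734
v -2.756 2.185 0.06
v -3.67 2.281 0.647
v -3.653 1.503 -0.991
v -3.033 2.545 -0.197
v -4.076 1.803 -1.055
v -3.455 2.845 -0.261
v -4.547 1.973 -0.91
v -3.926 3.016 -0.116
v -4.96 1.976 -0.591
v -4.339 3.018 0.203
v -5.219 1.809 -0.17
v -4.598 2.852 0.624
v -5.265 1.512 0.256
v -4.645 2.554 1.05
v -5.089 1.152 0.59
v -4.468 2.195 1.384
v -4.729 0.812 0.755
v -4.108 1.855 1.549
v -4.269 0.57 0.714
v -3.648 1.613 1.508
v -3.813 0.481 0.475
v -3.193 1.524 1.269
v -3.467 0.566 0.093
v -2.847 1.608 0.888
v -3.31 0.804 -0.343
v -2.689 1.847 0.451
f 1 38 17
f 38 12 41
f 17 41 6
f 38 41 17
f 1 17 13
f 17 6 18
f 13 18 2
f 17 18 13
f 1 13 22
f 13 2 23
f 22 23 8
f 13 23 22
f 1 22 34
f 22 8 37
f 34 37 11
f 22 37 34
f 1 34 38
f 34 11 42
f 38 42 12
f 34 42 38
f 2 18 29
f 18 6 32
f 29 32 10
f 18 32 29
f 6 41 19
f 41 12 40
f 19 40 5
f 41 40 19
f 12 42 39
f 42 11 35
f 39 35 3
f 42 35 39
f 11 37 36
f 37 8 24
f 36 24 7
f 37 24 36
f 8 23 28
f 23 2 25
f 28 25 9
f 23 25 28
f 4 30 16
f 30 10 31
f 16 31 5
f 30 31 16
f 4 16 14
f 16 5 15
f 14 15 3
f 16 15 14
f 4 14 21
f 14 3 20
f 21 20 7
f 14 20 21
f 4 21 26
f 21 7 27
f 26 27 9
f 21 27 26
f 4 26 30
f 26 9 33
f 30 33 10
f 26 33 30
f 5 31 19
f 31 10 32
f 19 32 6
f 31 32 19
f 3 15 39
f 15 5 40
f 39 40 12
f 15 40 39
f 7 20 36
f 20 3 35
f 36 35 11
f 20 35 36
f 9 27 28
f 27 7 24
f 28 24 8
f 27 24 28
f 10 33 29
f 33 9 25
f 29 25 2
f 33 25 29
f 44 43 47
f 44 47 45
f 45 47 48
f 45 48 46
f 47 43 49
f 47 49 48
f 48 49 50
f 48 50 46
f 49 43 51
f 49 51 50
f 50 51 52
f 50 52 46
f 51 43 53
f 51 53 52
f 52 53 54
f 52 54 46
f 53 43 55
f 53 55 54
f 54 55 56
f 54 56 46
f 55 43 57
f 55 57 56
f 56 57 58
f 56 58 46
f 57 43 59
f 57 59 58
f 58 59 60
f 58 60 46
f 59 43 61
f 59 61 60
f 60 61 62
f 60 62 46
f 61 43 63
f 61 63 62
f 62 63 64
f 62 64 46
f 63 43 65
f 63 65 64
f 64 65 66
f 64 66 46
f 65 43 67
f 65 67 66
f 66 67 68
f 66 68 46
f 67 43 69
f 67 69 68
f 68 69 70
f 68 70 46
f 69 43 44
f 69 44 70
f 70 44 45
f 70 45 46



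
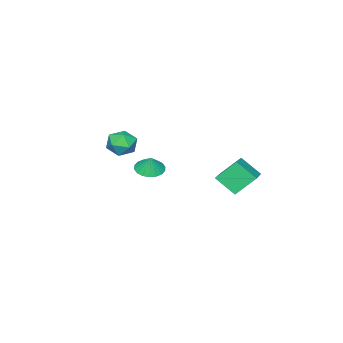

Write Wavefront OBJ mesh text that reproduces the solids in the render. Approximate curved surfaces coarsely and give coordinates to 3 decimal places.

v -3.996 3.142 -0.251
v -3.695 1.947 0.801
v -4.894 3.969 0.946
v -4.593 2.775 1.998
v -2.227 4.145 0.382
v -1.926 2.951 1.434
v -3.125 4.973 1.579
v -2.824 3.778 2.631
v -2.593 -3.78 2.133
v -1.995 -3.052 1.716
v -1.285 -4.368 2.984
v -0.687 -3.64 2.567
v -1.418 -3.38 3.246
v -2.226 -3.017 2.72
v -1.054 -4.403 1.98
v -1.862 -4.04 1.454
v -1.043 -3.437 1.622
v -1.268 -2.805 2.404
v -2.012 -4.615 2.296
v -2.237 -3.983 3.078
v 0.304 0.037 2.184
v 1.141 0.207 1.934
v 0.536 0.323 3.156
v 0.959 0.554 1.875
v 0.648 0.799 1.877
v 0.268 0.892 1.941
v -0.104 0.817 2.052
v -0.396 0.587 2.19
v -0.549 0.248 2.326
v -0.533 -0.133 2.434
v -0.352 -0.48 2.493
v -0.04 -0.725 2.49
v 0.339 -0.818 2.427
v 0.712 -0.743 2.315
v 1.003 -0.513 2.178
v 1.157 -0.174 2.042
f 2 4 1
f 5 2 1
f 1 4 3
f 3 5 1
f 2 8 4
f 6 2 5
f 6 8 2
f 4 8 3
f 7 5 3
f 3 8 7
f 7 6 5
f 8 6 7
f 9 20 14
f 9 14 10
f 9 10 16
f 9 16 19
f 9 19 20
f 10 14 18
f 14 20 13
f 20 19 11
f 19 16 15
f 16 10 17
f 12 18 13
f 12 13 11
f 12 11 15
f 12 15 17
f 12 17 18
f 13 18 14
f 11 13 20
f 15 11 19
f 17 15 16
f 18 17 10
f 22 21 24
f 22 24 23
f 24 21 25
f 24 25 23
f 25 21 26
f 25 26 23
f 26 21 27
f 26 27 23
f 27 21 28
f 27 28 23
f 28 21 29
f 28 29 23
f 29 21 30
f 29 30 23
f 30 21 31
f 30 31 23
f 31 21 32
f 31 32 23
f 32 21 33
f 32 33 23
f 33 21 34
f 33 34 23
f 34 21 35
f 34 35 23
f 35 21 36
f 35 36 23
f 36 21 22
f 36 22 23



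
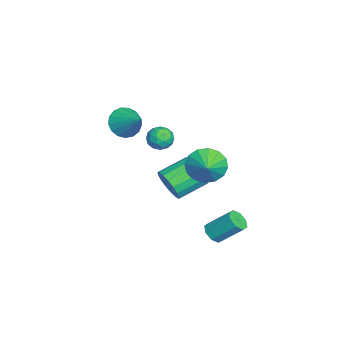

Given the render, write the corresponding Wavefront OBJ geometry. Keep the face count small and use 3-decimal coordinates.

v 3.244 1.22 3.576
v 3.617 0.636 2.828
v 4.236 1.28 4.024
v 3.666 1.131 2.652
v 3.602 1.651 2.724
v 3.443 2.055 3.024
v 3.23 2.235 3.472
v 3.021 2.143 3.949
v 2.871 1.804 4.325
v 2.822 1.309 4.501
v 2.885 0.79 4.429
v 3.045 0.386 4.128
v 3.258 0.206 3.68
v 3.467 0.297 3.204
v -3.194 -2.969 2.334
v -2.849 -2.548 1.543
v -2.066 -2.071 3.306
v -3.187 -2.268 1.678
v -3.528 -2.149 1.963
v -3.792 -2.218 2.333
v -3.919 -2.459 2.703
v -3.88 -2.817 2.988
v -3.684 -3.21 3.124
v -3.376 -3.547 3.078
v -3.026 -3.753 2.862
v -2.715 -3.779 2.525
v -2.514 -3.619 2.144
v -2.468 -3.311 1.807
v -2.589 -2.924 1.59
v -0.934 -0.747 1.982
v -0.628 -1.236 2.457
v -2.032 -1.024 2.403
v -1.726 -1.513 2.878
v -1.619 -0.78 2.976
v -0.941 -0.609 2.716
v -1.719 -1.651 2.144
v -1.041 -1.48 1.884
v -1.114 -1.794 2.557
v -1.052 -1.256 3.071
v -1.608 -1.004 1.789
v -1.546 -0.466 2.303
v -0.685 -0.967 2.182
v -1.975 -1.293 2.678
v -1.912 -0.862 2.735
v -1.733 -1.15 3.014
v -0.869 -0.599 2.335
v -0.689 -0.886 2.614
v -1.271 -0.618 2.919
v -1.971 -1.374 2.246
v -1.791 -1.661 2.525
v -0.927 -1.11 1.846
v -0.748 -1.398 2.125
v -1.389 -1.642 1.941
v -0.79 -1.583 2.52
v -1.436 -1.745 2.768
v -1.432 -1.826 2.337
v -1.033 -1.726 2.184
v -0.754 -1.266 2.822
v -1.399 -1.429 3.07
v -1.337 -0.999 3.128
v -0.938 -0.898 2.975
v -1.039 -1.595 2.881
v -1.261 -0.831 1.79
v -1.906 -0.994 2.038
v -1.722 -1.362 1.885
v -1.323 -1.261 1.732
v -1.224 -0.515 2.092
v -1.87 -0.677 2.34
v -1.627 -0.534 2.676
v -1.228 -0.434 2.523
v -1.621 -0.665 1.979
v 3.213 -0.545 2.121
v 3.544 -0.049 1.42
v 2.778 1.28 1.998
v 2.447 0.785 2.699
v 3.161 -0.204 1.268
v 2.395 1.126 1.846
v 2.79 -0.437 1.311
v 2.023 0.893 1.89
v 2.515 -0.694 1.54
v 1.749 0.635 2.119
v 2.401 -0.918 1.902
v 1.635 0.412 2.48
v 2.473 -1.055 2.314
v 1.706 0.274 2.892
v 2.714 -1.076 2.682
v 1.948 0.253 3.26
v 3.069 -0.976 2.921
v 2.303 0.354 3.499
v 3.458 -0.776 2.977
v 2.692 0.553 3.555
v 3.79 -0.524 2.837
v 3.024 0.806 3.415
v 3.991 -0.276 2.533
v 3.224 1.054 3.111
v 4.013 -0.09 2.134
v 3.246 1.24 2.713
v 3.851 -0.008 1.733
v 3.085 1.322 2.311
v 3.056 1.585 -1.343
v 3.474 1.218 -1.025
v 3.661 2.388 0.08
v 3.244 2.755 -0.237
v 3.691 1.501 -1.361
v 3.878 2.671 -0.256
v 3.536 1.833 -1.686
v 3.723 3.003 -0.581
v 3.1 2.02 -1.81
v 3.288 3.19 -0.705
v 2.639 1.952 -1.66
v 2.826 3.122 -0.555
v 2.422 1.669 -1.324
v 2.609 2.839 -0.219
v 2.577 1.337 -0.999
v 2.764 2.507 0.106
v 3.012 1.15 -0.875
v 3.2 2.32 0.23
f 2 1 4
f 2 4 3
f 4 1 5
f 4 5 3
f 5 1 6
f 5 6 3
f 6 1 7
f 6 7 3
f 7 1 8
f 7 8 3
f 8 1 9
f 8 9 3
f 9 1 10
f 9 10 3
f 10 1 11
f 10 11 3
f 11 1 12
f 11 12 3
f 12 1 13
f 12 13 3
f 13 1 14
f 13 14 3
f 14 1 2
f 14 2 3
f 16 15 18
f 16 18 17
f 18 15 19
f 18 19 17
f 19 15 20
f 19 20 17
f 20 15 21
f 20 21 17
f 21 15 22
f 21 22 17
f 22 15 23
f 22 23 17
f 23 15 24
f 23 24 17
f 24 15 25
f 24 25 17
f 25 15 26
f 25 26 17
f 26 15 27
f 26 27 17
f 27 15 28
f 27 28 17
f 28 15 29
f 28 29 17
f 29 15 16
f 29 16 17
f 30 67 46
f 67 41 70
f 46 70 35
f 67 70 46
f 30 46 42
f 46 35 47
f 42 47 31
f 46 47 42
f 30 42 51
f 42 31 52
f 51 52 37
f 42 52 51
f 30 51 63
f 51 37 66
f 63 66 40
f 51 66 63
f 30 63 67
f 63 40 71
f 67 71 41
f 63 71 67
f 31 47 58
f 47 35 61
f 58 61 39
f 47 61 58
f 35 70 48
f 70 41 69
f 48 69 34
f 70 69 48
f 41 71 68
f 71 40 64
f 68 64 32
f 71 64 68
f 40 66 65
f 66 37 53
f 65 53 36
f 66 53 65
f 37 52 57
f 52 31 54
f 57 54 38
f 52 54 57
f 33 59 45
f 59 39 60
f 45 60 34
f 59 60 45
f 33 45 43
f 45 34 44
f 43 44 32
f 45 44 43
f 33 43 50
f 43 32 49
f 50 49 36
f 43 49 50
f 33 50 55
f 50 36 56
f 55 56 38
f 50 56 55
f 33 55 59
f 55 38 62
f 59 62 39
f 55 62 59
f 34 60 48
f 60 39 61
f 48 61 35
f 60 61 48
f 32 44 68
f 44 34 69
f 68 69 41
f 44 69 68
f 36 49 65
f 49 32 64
f 65 64 40
f 49 64 65
f 38 56 57
f 56 36 53
f 57 53 37
f 56 53 57
f 39 62 58
f 62 38 54
f 58 54 31
f 62 54 58
f 73 72 76
f 73 76 74
f 74 76 77
f 74 77 75
f 76 72 78
f 76 78 77
f 77 78 79
f 77 79 75
f 78 72 80
f 78 80 79
f 79 80 81
f 79 81 75
f 80 72 82
f 80 82 81
f 81 82 83
f 81 83 75
f 82 72 84
f 82 84 83
f 83 84 85
f 83 85 75
f 84 72 86
f 84 86 85
f 85 86 87
f 85 87 75
f 86 72 88
f 86 88 87
f 87 88 89
f 87 89 75
f 88 72 90
f 88 90 89
f 89 90 91
f 89 91 75
f 90 72 92
f 90 92 91
f 91 92 93
f 91 93 75
f 92 72 94
f 92 94 93
f 93 94 95
f 93 95 75
f 94 72 96
f 94 96 95
f 95 96 97
f 95 97 75
f 96 72 98
f 96 98 97
f 97 98 99
f 97 99 75
f 98 72 73
f 98 73 99
f 99 73 74
f 99 74 75
f 101 100 104
f 101 104 102
f 102 104 105
f 102 105 103
f 104 100 106
f 104 106 105
f 105 106 107
f 105 107 103
f 106 100 108
f 106 108 107
f 107 108 109
f 107 109 103
f 108 100 110
f 108 110 109
f 109 110 111
f 109 111 103
f 110 100 112
f 110 112 111
f 111 112 113
f 111 113 103
f 112 100 114
f 112 114 113
f 113 114 115
f 113 115 103
f 114 100 116
f 114 116 115
f 115 116 117
f 115 117 103
f 116 100 101
f 116 101 117
f 117 101 102
f 117 102 103



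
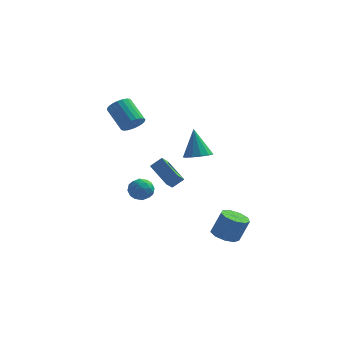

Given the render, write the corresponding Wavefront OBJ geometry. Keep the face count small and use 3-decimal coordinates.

v -2.039 1.653 -1.861
v -1.642 1.402 -1.139
v -2.758 0.458 -1.881
v -2.361 0.207 -1.159
v -2.926 0.857 -1.136
v -2.482 1.596 -1.124
v -1.918 0.264 -1.896
v -1.474 1.003 -1.884
v -1.567 0.544 -1.16
v -2.19 0.91 -0.69
v -2.21 0.95 -2.33
v -2.833 1.316 -1.86
v -1.778 1.633 -1.498
v -2.622 0.227 -1.522
v -2.955 0.61 -1.508
v -2.721 0.462 -1.083
v -2.271 1.747 -1.489
v -2.038 1.599 -1.065
v -2.792 1.279 -1.063
v -2.362 0.261 -1.955
v -2.129 0.113 -1.531
v -1.679 1.398 -1.937
v -1.445 1.25 -1.512
v -1.608 0.581 -1.957
v -1.5 0.981 -1.086
v -1.922 0.278 -1.098
v -1.662 0.311 -1.532
v -1.401 0.746 -1.524
v -1.866 1.196 -0.81
v -2.288 0.493 -0.822
v -2.621 0.876 -0.808
v -2.36 1.31 -0.801
v -1.822 0.691 -0.823
v -2.112 1.367 -2.198
v -2.534 0.664 -2.21
v -2.04 0.55 -2.219
v -1.779 0.984 -2.212
v -2.478 1.582 -1.922
v -2.9 0.879 -1.934
v -2.999 1.114 -1.496
v -2.738 1.549 -1.488
v -2.578 1.169 -2.197
v 1.582 -0.755 2.473
v 2.284 -1.224 2.785
v 1.178 -0.125 4.327
v 2.461 -0.763 2.666
v 2.358 -0.3 2.487
v 2.009 0.018 2.303
v 1.524 0.091 2.172
v 1.058 -0.105 2.138
v 0.758 -0.507 2.209
v 0.719 -0.988 2.364
v 0.955 -1.396 2.554
v 1.389 -1.6 2.718
v 1.885 -1.535 2.804
v -3.151 3.226 2.857
v -2.852 2.81 3.51
v -3.949 3.818 4.656
v -4.249 4.234 4.003
v -2.632 3.075 3.487
v -3.729 4.083 4.633
v -2.502 3.366 3.355
v -3.599 4.375 4.501
v -2.485 3.633 3.137
v -3.582 4.642 4.283
v -2.582 3.83 2.87
v -3.679 4.838 4.017
v -2.778 3.922 2.602
v -3.875 4.93 3.748
v -3.039 3.894 2.377
v -4.136 4.902 3.523
v -3.319 3.75 2.236
v -4.416 4.758 3.382
v -3.57 3.516 2.201
v -4.667 4.524 3.348
v -3.749 3.231 2.281
v -4.846 4.24 3.427
v -3.824 2.946 2.459
v -4.921 3.954 3.606
v -3.783 2.709 2.707
v -4.88 3.717 3.853
v -3.633 2.561 2.98
v -4.73 3.57 4.127
v -3.4 2.529 3.233
v -4.497 3.537 4.379
v -3.124 2.616 3.42
v -4.221 3.625 4.566
v -0.662 0.959 -0.935
v -1.925 2.299 -0.155
v -0.405 1.506 -1.459
v -1.669 2.846 -0.679
v 0.009 1.234 -0.321
v -1.255 2.574 0.459
v 0.265 1.781 -0.845
v -0.998 3.121 -0.065
v 3.565 -3.129 -2.687
v 4.203 -3.743 -2.849
v 4.773 -3.545 -1.355
v 4.135 -2.931 -1.193
v 4.407 -3.182 -3
v 4.976 -2.984 -1.507
v 4.217 -2.596 -3.005
v 4.786 -2.399 -1.512
v 3.722 -2.26 -2.861
v 4.291 -2.062 -1.368
v 3.154 -2.33 -2.635
v 3.723 -2.133 -1.142
v 2.778 -2.774 -2.433
v 3.347 -2.576 -0.94
v 2.771 -3.384 -2.35
v 3.34 -3.186 -0.857
v 3.135 -3.874 -2.424
v 3.704 -3.677 -0.931
v 3.701 -4.016 -2.621
v 4.27 -3.819 -1.128
f 1 38 17
f 38 12 41
f 17 41 6
f 38 41 17
f 1 17 13
f 17 6 18
f 13 18 2
f 17 18 13
f 1 13 22
f 13 2 23
f 22 23 8
f 13 23 22
f 1 22 34
f 22 8 37
f 34 37 11
f 22 37 34
f 1 34 38
f 34 11 42
f 38 42 12
f 34 42 38
f 2 18 29
f 18 6 32
f 29 32 10
f 18 32 29
f 6 41 19
f 41 12 40
f 19 40 5
f 41 40 19
f 12 42 39
f 42 11 35
f 39 35 3
f 42 35 39
f 11 37 36
f 37 8 24
f 36 24 7
f 37 24 36
f 8 23 28
f 23 2 25
f 28 25 9
f 23 25 28
f 4 30 16
f 30 10 31
f 16 31 5
f 30 31 16
f 4 16 14
f 16 5 15
f 14 15 3
f 16 15 14
f 4 14 21
f 14 3 20
f 21 20 7
f 14 20 21
f 4 21 26
f 21 7 27
f 26 27 9
f 21 27 26
f 4 26 30
f 26 9 33
f 30 33 10
f 26 33 30
f 5 31 19
f 31 10 32
f 19 32 6
f 31 32 19
f 3 15 39
f 15 5 40
f 39 40 12
f 15 40 39
f 7 20 36
f 20 3 35
f 36 35 11
f 20 35 36
f 9 27 28
f 27 7 24
f 28 24 8
f 27 24 28
f 10 33 29
f 33 9 25
f 29 25 2
f 33 25 29
f 44 43 46
f 44 46 45
f 46 43 47
f 46 47 45
f 47 43 48
f 47 48 45
f 48 43 49
f 48 49 45
f 49 43 50
f 49 50 45
f 50 43 51
f 50 51 45
f 51 43 52
f 51 52 45
f 52 43 53
f 52 53 45
f 53 43 54
f 53 54 45
f 54 43 55
f 54 55 45
f 55 43 44
f 55 44 45
f 57 56 60
f 57 60 58
f 58 60 61
f 58 61 59
f 60 56 62
f 60 62 61
f 61 62 63
f 61 63 59
f 62 56 64
f 62 64 63
f 63 64 65
f 63 65 59
f 64 56 66
f 64 66 65
f 65 66 67
f 65 67 59
f 66 56 68
f 66 68 67
f 67 68 69
f 67 69 59
f 68 56 70
f 68 70 69
f 69 70 71
f 69 71 59
f 70 56 72
f 70 72 71
f 71 72 73
f 71 73 59
f 72 56 74
f 72 74 73
f 73 74 75
f 73 75 59
f 74 56 76
f 74 76 75
f 75 76 77
f 75 77 59
f 76 56 78
f 76 78 77
f 77 78 79
f 77 79 59
f 78 56 80
f 78 80 79
f 79 80 81
f 79 81 59
f 80 56 82
f 80 82 81
f 81 82 83
f 81 83 59
f 82 56 84
f 82 84 83
f 83 84 85
f 83 85 59
f 84 56 86
f 84 86 85
f 85 86 87
f 85 87 59
f 86 56 57
f 86 57 87
f 87 57 58
f 87 58 59
f 89 91 88
f 92 89 88
f 88 91 90
f 90 92 88
f 89 95 91
f 93 89 92
f 93 95 89
f 91 95 90
f 94 92 90
f 90 95 94
f 94 93 92
f 95 93 94
f 97 96 100
f 97 100 98
f 98 100 101
f 98 101 99
f 100 96 102
f 100 102 101
f 101 102 103
f 101 103 99
f 102 96 104
f 102 104 103
f 103 104 105
f 103 105 99
f 104 96 106
f 104 106 105
f 105 106 107
f 105 107 99
f 106 96 108
f 106 108 107
f 107 108 109
f 107 109 99
f 108 96 110
f 108 110 109
f 109 110 111
f 109 111 99
f 110 96 112
f 110 112 111
f 111 112 113
f 111 113 99
f 112 96 114
f 112 114 113
f 113 114 115
f 113 115 99
f 114 96 97
f 114 97 115
f 115 97 98
f 115 98 99



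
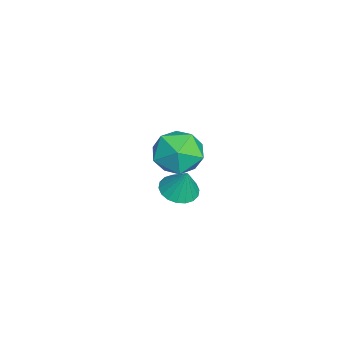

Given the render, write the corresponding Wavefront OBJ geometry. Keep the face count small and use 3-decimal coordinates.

v -2.422 1.755 -0.765
v -1.78 1.507 -1.641
v -1.84 0.273 0.081
v -1.198 0.025 -0.795
v -0.953 0.904 -0.156
v -1.313 1.821 -0.679
v -2.307 -0.041 -0.881
v -2.667 0.876 -1.404
v -1.709 0.398 -1.713
v -0.872 0.982 -1.265
v -2.748 0.798 -0.295
v -1.911 1.382 0.153
v 2.419 1.066 0.534
v 3.029 0.711 0.457
v 2.721 1.354 1.606
v 3.103 1.002 0.358
v 3.042 1.305 0.294
v 2.858 1.561 0.277
v 2.586 1.719 0.312
v 2.282 1.748 0.39
v 2.004 1.642 0.497
v 1.809 1.421 0.611
v 1.734 1.131 0.711
v 1.795 0.827 0.775
v 1.979 0.571 0.791
v 2.251 0.413 0.757
v 2.555 0.385 0.678
v 2.833 0.491 0.571
f 1 12 6
f 1 6 2
f 1 2 8
f 1 8 11
f 1 11 12
f 2 6 10
f 6 12 5
f 12 11 3
f 11 8 7
f 8 2 9
f 4 10 5
f 4 5 3
f 4 3 7
f 4 7 9
f 4 9 10
f 5 10 6
f 3 5 12
f 7 3 11
f 9 7 8
f 10 9 2
f 14 13 16
f 14 16 15
f 16 13 17
f 16 17 15
f 17 13 18
f 17 18 15
f 18 13 19
f 18 19 15
f 19 13 20
f 19 20 15
f 20 13 21
f 20 21 15
f 21 13 22
f 21 22 15
f 22 13 23
f 22 23 15
f 23 13 24
f 23 24 15
f 24 13 25
f 24 25 15
f 25 13 26
f 25 26 15
f 26 13 27
f 26 27 15
f 27 13 28
f 27 28 15
f 28 13 14
f 28 14 15



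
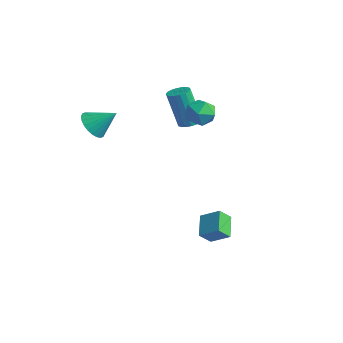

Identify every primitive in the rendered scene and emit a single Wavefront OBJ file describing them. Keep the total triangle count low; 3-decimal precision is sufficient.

v -3.331 2.275 0.256
v -2.962 1.778 0.291
v -3.54 1.488 2.278
v -3.909 1.985 2.244
v -2.795 1.984 0.37
v -3.374 1.693 2.357
v -2.735 2.247 0.426
v -3.313 1.957 2.413
v -2.793 2.516 0.448
v -3.371 2.226 2.435
v -2.957 2.737 0.433
v -3.535 2.447 2.42
v -3.195 2.867 0.382
v -3.774 2.576 2.37
v -3.46 2.88 0.307
v -4.039 2.589 2.294
v -3.7 2.772 0.222
v -4.278 2.482 2.209
v -3.866 2.567 0.143
v -4.445 2.276 2.13
v -3.927 2.303 0.087
v -4.505 2.013 2.074
v -3.869 2.034 0.065
v -4.447 1.744 2.052
v -3.705 1.813 0.08
v -4.283 1.523 2.067
v -3.466 1.684 0.13
v -4.045 1.393 2.118
v -3.201 1.671 0.206
v -3.78 1.38 2.193
v 2.198 -0.607 -4.033
v 2.118 -1.225 -3.398
v 1.333 0.102 -3.453
v 1.253 -0.515 -2.817
v 3.007 -0.105 -3.443
v 2.927 -0.722 -2.807
v 2.142 0.605 -2.862
v 2.062 -0.013 -2.227
v -2.313 2.265 1.535
v -1.473 2.237 1.299
v -2.087 1.223 2.461
v -1.247 1.195 2.225
v -1.554 1.884 2.664
v -1.694 2.528 2.092
v -1.866 0.932 1.668
v -2.006 1.576 1.096
v -1.197 1.413 1.381
v -1.004 2.002 1.997
v -2.556 1.458 1.763
v -2.363 2.047 2.379
v -4.122 -2.818 1.498
v -3.593 -3.466 1.649
v -3.358 -1.982 2.402
v -3.446 -3.321 1.39
v -3.401 -3.099 1.147
v -3.466 -2.835 0.958
v -3.631 -2.568 0.851
v -3.871 -2.339 0.842
v -4.149 -2.183 0.933
v -4.423 -2.124 1.11
v -4.652 -2.17 1.346
v -4.799 -2.315 1.605
v -4.844 -2.537 1.848
v -4.779 -2.801 2.037
v -4.614 -3.068 2.144
v -4.374 -3.297 2.153
v -4.096 -3.453 2.062
v -3.822 -3.512 1.885
f 2 1 5
f 2 5 3
f 3 5 6
f 3 6 4
f 5 1 7
f 5 7 6
f 6 7 8
f 6 8 4
f 7 1 9
f 7 9 8
f 8 9 10
f 8 10 4
f 9 1 11
f 9 11 10
f 10 11 12
f 10 12 4
f 11 1 13
f 11 13 12
f 12 13 14
f 12 14 4
f 13 1 15
f 13 15 14
f 14 15 16
f 14 16 4
f 15 1 17
f 15 17 16
f 16 17 18
f 16 18 4
f 17 1 19
f 17 19 18
f 18 19 20
f 18 20 4
f 19 1 21
f 19 21 20
f 20 21 22
f 20 22 4
f 21 1 23
f 21 23 22
f 22 23 24
f 22 24 4
f 23 1 25
f 23 25 24
f 24 25 26
f 24 26 4
f 25 1 27
f 25 27 26
f 26 27 28
f 26 28 4
f 27 1 29
f 27 29 28
f 28 29 30
f 28 30 4
f 29 1 2
f 29 2 30
f 30 2 3
f 30 3 4
f 32 34 31
f 35 32 31
f 31 34 33
f 33 35 31
f 32 38 34
f 36 32 35
f 36 38 32
f 34 38 33
f 37 35 33
f 33 38 37
f 37 36 35
f 38 36 37
f 39 50 44
f 39 44 40
f 39 40 46
f 39 46 49
f 39 49 50
f 40 44 48
f 44 50 43
f 50 49 41
f 49 46 45
f 46 40 47
f 42 48 43
f 42 43 41
f 42 41 45
f 42 45 47
f 42 47 48
f 43 48 44
f 41 43 50
f 45 41 49
f 47 45 46
f 48 47 40
f 52 51 54
f 52 54 53
f 54 51 55
f 54 55 53
f 55 51 56
f 55 56 53
f 56 51 57
f 56 57 53
f 57 51 58
f 57 58 53
f 58 51 59
f 58 59 53
f 59 51 60
f 59 60 53
f 60 51 61
f 60 61 53
f 61 51 62
f 61 62 53
f 62 51 63
f 62 63 53
f 63 51 64
f 63 64 53
f 64 51 65
f 64 65 53
f 65 51 66
f 65 66 53
f 66 51 67
f 66 67 53
f 67 51 68
f 67 68 53
f 68 51 52
f 68 52 53



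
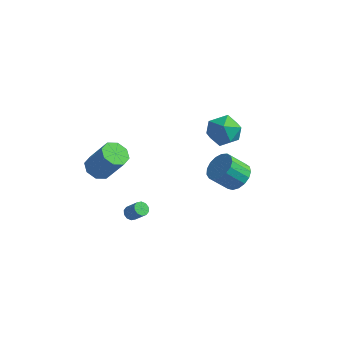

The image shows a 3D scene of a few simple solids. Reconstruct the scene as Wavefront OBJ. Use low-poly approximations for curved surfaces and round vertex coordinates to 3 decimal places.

v 1.663 2.88 1.408
v 2.225 3.383 2.299
v 1.735 1.217 2.301
v 2.297 1.72 3.192
v 1.176 1.974 2.992
v 1.131 3.001 2.44
v 2.829 1.599 2.16
v 2.784 2.626 1.608
v 2.946 2.591 2.763
v 1.924 2.823 3.278
v 2.036 1.777 1.322
v 1.014 2.009 1.837
v 3.826 0.783 0.105
v 4.534 0.983 0.753
v 3.742 0.256 1.842
v 3.034 0.057 1.195
v 4.244 1.35 0.787
v 3.452 0.624 1.876
v 3.858 1.587 0.665
v 3.066 0.861 1.754
v 3.465 1.64 0.415
v 2.673 0.914 1.504
v 3.154 1.497 0.093
v 2.363 0.77 1.183
v 2.998 1.19 -0.225
v 2.206 0.464 0.864
v 3.031 0.79 -0.468
v 2.239 0.064 0.621
v 3.246 0.389 -0.579
v 2.455 -0.338 0.51
v 3.594 0.077 -0.534
v 2.803 -0.649 0.555
v 3.995 -0.072 -0.342
v 3.204 -0.799 0.747
v 4.358 -0.026 -0.048
v 3.566 -0.752 1.042
v 4.598 0.206 0.282
v 3.806 -0.52 1.371
v 4.662 0.57 0.571
v 3.87 -0.156 1.66
v -4.18 -1.369 -1.182
v -3.458 -1.617 -1.659
v -2.259 -1.559 0.124
v -2.98 -1.311 0.602
v -3.533 -0.932 -1.631
v -2.334 -0.875 0.153
v -3.987 -0.504 -1.339
v -2.787 -0.447 0.444
v -4.553 -0.582 -0.956
v -3.354 -0.524 0.828
v -4.901 -1.121 -0.704
v -3.702 -1.063 1.079
v -4.826 -1.805 -0.733
v -3.627 -1.748 1.051
v -4.373 -2.233 -1.024
v -3.173 -2.176 0.759
v -3.806 -2.156 -1.408
v -2.607 -2.098 0.376
v -1.943 -1.401 -4.286
v -1.609 -1.17 -4.578
v -0.824 -1.228 -3.726
v -1.157 -1.459 -3.434
v -1.764 -0.954 -4.421
v -0.978 -1.012 -3.569
v -1.987 -0.909 -4.212
v -1.202 -0.966 -3.36
v -2.193 -1.051 -4.031
v -1.408 -1.109 -3.179
v -2.304 -1.328 -3.948
v -1.518 -1.385 -3.096
v -2.276 -1.632 -3.994
v -1.491 -1.69 -3.142
v -2.122 -1.848 -4.151
v -1.336 -1.906 -3.299
v -1.898 -1.894 -4.36
v -1.113 -1.951 -3.508
v -1.692 -1.751 -4.541
v -0.907 -1.809 -3.689
v -1.582 -1.475 -4.624
v -0.796 -1.532 -3.772
f 1 12 6
f 1 6 2
f 1 2 8
f 1 8 11
f 1 11 12
f 2 6 10
f 6 12 5
f 12 11 3
f 11 8 7
f 8 2 9
f 4 10 5
f 4 5 3
f 4 3 7
f 4 7 9
f 4 9 10
f 5 10 6
f 3 5 12
f 7 3 11
f 9 7 8
f 10 9 2
f 14 13 17
f 14 17 15
f 15 17 18
f 15 18 16
f 17 13 19
f 17 19 18
f 18 19 20
f 18 20 16
f 19 13 21
f 19 21 20
f 20 21 22
f 20 22 16
f 21 13 23
f 21 23 22
f 22 23 24
f 22 24 16
f 23 13 25
f 23 25 24
f 24 25 26
f 24 26 16
f 25 13 27
f 25 27 26
f 26 27 28
f 26 28 16
f 27 13 29
f 27 29 28
f 28 29 30
f 28 30 16
f 29 13 31
f 29 31 30
f 30 31 32
f 30 32 16
f 31 13 33
f 31 33 32
f 32 33 34
f 32 34 16
f 33 13 35
f 33 35 34
f 34 35 36
f 34 36 16
f 35 13 37
f 35 37 36
f 36 37 38
f 36 38 16
f 37 13 39
f 37 39 38
f 38 39 40
f 38 40 16
f 39 13 14
f 39 14 40
f 40 14 15
f 40 15 16
f 42 41 45
f 42 45 43
f 43 45 46
f 43 46 44
f 45 41 47
f 45 47 46
f 46 47 48
f 46 48 44
f 47 41 49
f 47 49 48
f 48 49 50
f 48 50 44
f 49 41 51
f 49 51 50
f 50 51 52
f 50 52 44
f 51 41 53
f 51 53 52
f 52 53 54
f 52 54 44
f 53 41 55
f 53 55 54
f 54 55 56
f 54 56 44
f 55 41 57
f 55 57 56
f 56 57 58
f 56 58 44
f 57 41 42
f 57 42 58
f 58 42 43
f 58 43 44
f 60 59 63
f 60 63 61
f 61 63 64
f 61 64 62
f 63 59 65
f 63 65 64
f 64 65 66
f 64 66 62
f 65 59 67
f 65 67 66
f 66 67 68
f 66 68 62
f 67 59 69
f 67 69 68
f 68 69 70
f 68 70 62
f 69 59 71
f 69 71 70
f 70 71 72
f 70 72 62
f 71 59 73
f 71 73 72
f 72 73 74
f 72 74 62
f 73 59 75
f 73 75 74
f 74 75 76
f 74 76 62
f 75 59 77
f 75 77 76
f 76 77 78
f 76 78 62
f 77 59 79
f 77 79 78
f 78 79 80
f 78 80 62
f 79 59 60
f 79 60 80
f 80 60 61
f 80 61 62

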